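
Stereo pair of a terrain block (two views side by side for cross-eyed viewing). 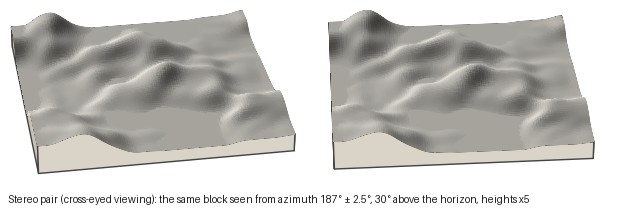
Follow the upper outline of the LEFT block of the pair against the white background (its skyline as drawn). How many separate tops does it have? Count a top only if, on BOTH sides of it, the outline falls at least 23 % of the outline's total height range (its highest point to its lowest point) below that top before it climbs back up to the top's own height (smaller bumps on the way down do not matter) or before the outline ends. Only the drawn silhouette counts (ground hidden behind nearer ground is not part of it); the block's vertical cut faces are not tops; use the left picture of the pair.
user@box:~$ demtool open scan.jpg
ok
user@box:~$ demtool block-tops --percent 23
0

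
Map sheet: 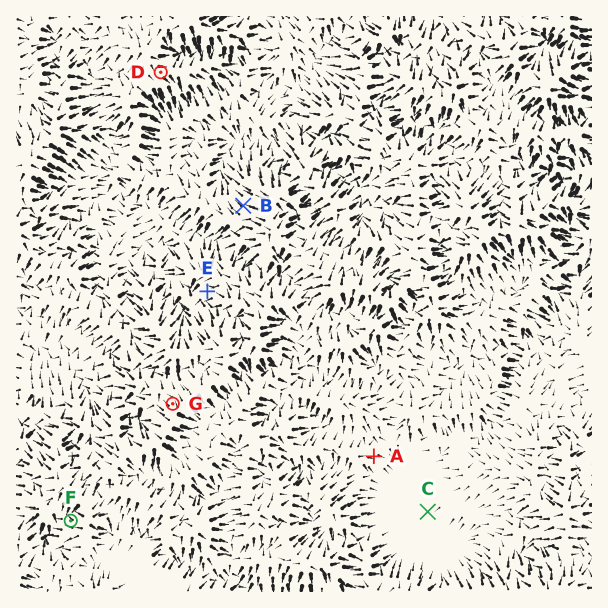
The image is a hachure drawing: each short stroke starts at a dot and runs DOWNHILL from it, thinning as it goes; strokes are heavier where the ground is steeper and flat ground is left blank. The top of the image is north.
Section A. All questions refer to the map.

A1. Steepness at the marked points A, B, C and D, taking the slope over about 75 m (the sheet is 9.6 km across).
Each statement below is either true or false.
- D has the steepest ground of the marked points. false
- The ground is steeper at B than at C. true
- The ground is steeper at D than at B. false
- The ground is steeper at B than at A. true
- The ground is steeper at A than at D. false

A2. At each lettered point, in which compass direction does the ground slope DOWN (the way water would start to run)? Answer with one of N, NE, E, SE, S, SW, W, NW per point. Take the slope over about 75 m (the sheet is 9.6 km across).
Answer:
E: NW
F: NW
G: NW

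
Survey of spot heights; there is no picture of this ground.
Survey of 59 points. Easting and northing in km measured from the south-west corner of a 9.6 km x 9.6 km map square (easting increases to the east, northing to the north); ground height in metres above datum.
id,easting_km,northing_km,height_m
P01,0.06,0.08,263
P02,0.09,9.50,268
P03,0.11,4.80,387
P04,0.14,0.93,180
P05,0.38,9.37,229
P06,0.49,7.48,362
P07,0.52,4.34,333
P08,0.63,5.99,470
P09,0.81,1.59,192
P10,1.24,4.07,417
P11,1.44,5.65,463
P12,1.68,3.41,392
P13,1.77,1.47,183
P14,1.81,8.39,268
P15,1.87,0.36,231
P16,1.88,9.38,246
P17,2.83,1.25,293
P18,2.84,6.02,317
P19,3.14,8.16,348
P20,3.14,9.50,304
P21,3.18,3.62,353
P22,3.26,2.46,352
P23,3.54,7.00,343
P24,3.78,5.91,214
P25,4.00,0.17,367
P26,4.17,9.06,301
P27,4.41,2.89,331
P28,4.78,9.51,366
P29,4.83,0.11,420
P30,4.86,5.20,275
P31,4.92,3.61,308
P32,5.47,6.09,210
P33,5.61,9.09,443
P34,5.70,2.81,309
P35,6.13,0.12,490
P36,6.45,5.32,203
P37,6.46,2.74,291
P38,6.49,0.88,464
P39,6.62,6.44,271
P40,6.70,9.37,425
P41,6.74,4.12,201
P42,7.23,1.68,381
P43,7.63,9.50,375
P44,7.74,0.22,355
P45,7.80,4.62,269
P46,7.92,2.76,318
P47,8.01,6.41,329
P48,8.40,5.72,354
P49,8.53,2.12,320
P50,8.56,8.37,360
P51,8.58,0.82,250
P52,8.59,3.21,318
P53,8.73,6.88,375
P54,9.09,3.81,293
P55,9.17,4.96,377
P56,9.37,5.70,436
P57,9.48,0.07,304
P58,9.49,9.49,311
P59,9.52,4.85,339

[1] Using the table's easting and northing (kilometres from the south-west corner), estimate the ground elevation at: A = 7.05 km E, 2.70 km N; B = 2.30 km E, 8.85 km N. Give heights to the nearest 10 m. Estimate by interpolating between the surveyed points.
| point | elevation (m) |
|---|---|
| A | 340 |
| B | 280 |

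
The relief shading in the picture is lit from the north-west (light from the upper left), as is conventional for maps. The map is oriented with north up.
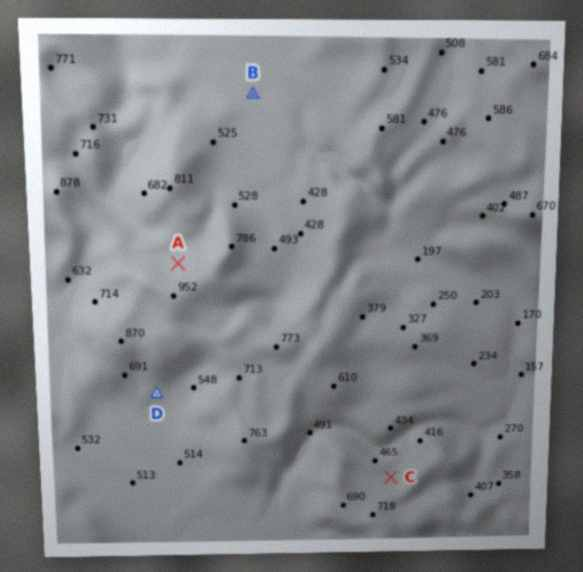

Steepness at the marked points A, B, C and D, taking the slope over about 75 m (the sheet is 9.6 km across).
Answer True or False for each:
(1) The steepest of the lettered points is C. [False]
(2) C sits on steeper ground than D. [False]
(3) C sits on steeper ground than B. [True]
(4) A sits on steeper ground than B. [True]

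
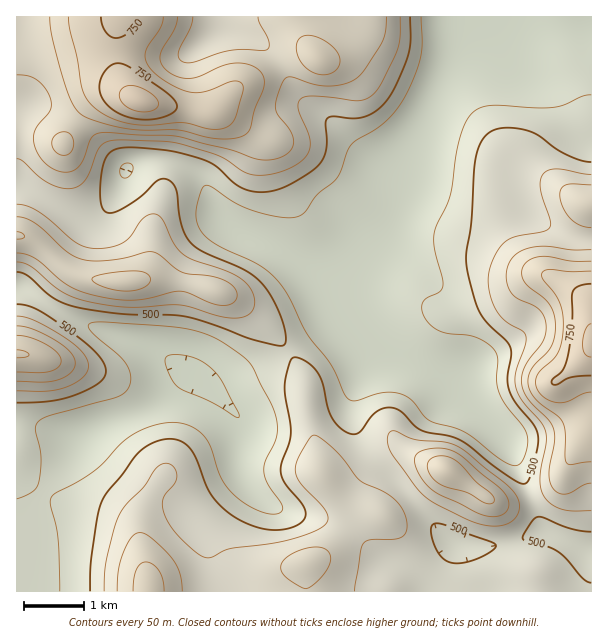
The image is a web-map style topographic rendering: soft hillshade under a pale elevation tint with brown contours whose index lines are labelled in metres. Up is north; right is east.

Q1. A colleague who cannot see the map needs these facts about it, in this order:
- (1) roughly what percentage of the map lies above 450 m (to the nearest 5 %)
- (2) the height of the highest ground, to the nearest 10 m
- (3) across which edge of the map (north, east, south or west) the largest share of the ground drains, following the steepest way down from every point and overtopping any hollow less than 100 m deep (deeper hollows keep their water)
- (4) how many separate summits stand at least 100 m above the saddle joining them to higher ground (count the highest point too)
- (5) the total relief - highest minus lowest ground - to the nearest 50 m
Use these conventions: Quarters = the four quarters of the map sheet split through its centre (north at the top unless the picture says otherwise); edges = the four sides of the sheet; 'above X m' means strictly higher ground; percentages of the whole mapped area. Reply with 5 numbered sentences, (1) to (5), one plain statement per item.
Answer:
(1) Roughly 70 % of the ground is higher than 450 m.
(2) The highest ground is at about 830 m.
(3) The largest share of the runoff leaves by the northern edge.
(4) There are 6 summits with 100 m or more of prominence.
(5) Highest minus lowest: about 450 m of relief.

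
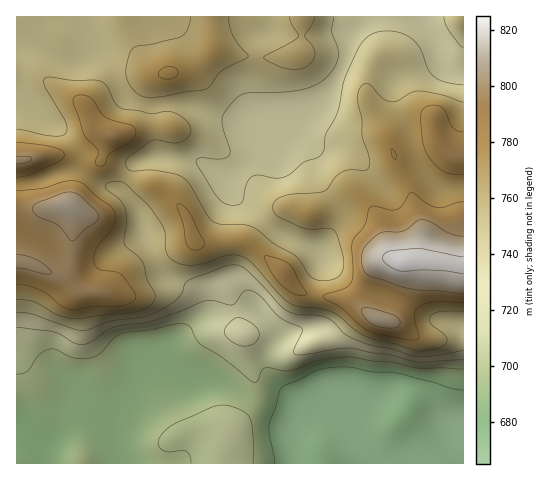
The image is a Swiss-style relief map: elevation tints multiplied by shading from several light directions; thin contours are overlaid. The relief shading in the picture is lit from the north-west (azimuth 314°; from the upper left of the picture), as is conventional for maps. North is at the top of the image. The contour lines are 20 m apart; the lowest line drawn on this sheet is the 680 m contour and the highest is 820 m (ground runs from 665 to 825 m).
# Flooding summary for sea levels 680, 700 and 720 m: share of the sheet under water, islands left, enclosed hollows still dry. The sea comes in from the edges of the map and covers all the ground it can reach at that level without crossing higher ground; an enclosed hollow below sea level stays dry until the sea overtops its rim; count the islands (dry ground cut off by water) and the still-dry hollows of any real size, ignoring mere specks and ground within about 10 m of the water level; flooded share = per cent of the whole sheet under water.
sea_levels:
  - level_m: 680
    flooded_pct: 8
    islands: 0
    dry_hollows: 0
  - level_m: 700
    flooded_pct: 22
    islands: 0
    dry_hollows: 0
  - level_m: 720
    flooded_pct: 29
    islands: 0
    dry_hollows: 0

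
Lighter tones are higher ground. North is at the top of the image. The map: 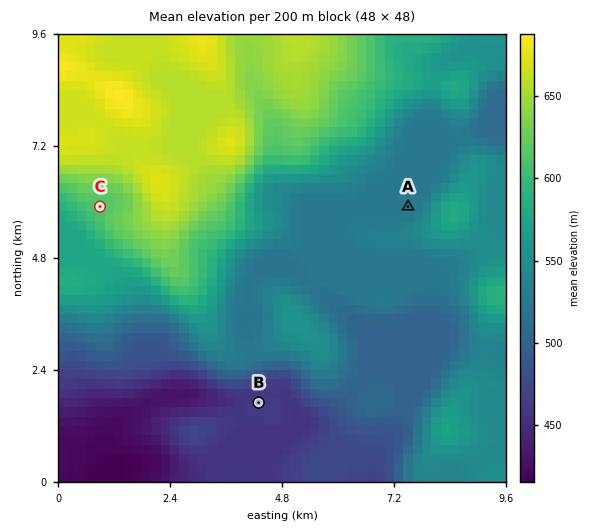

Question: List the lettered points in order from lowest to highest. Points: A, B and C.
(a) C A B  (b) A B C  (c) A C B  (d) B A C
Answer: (d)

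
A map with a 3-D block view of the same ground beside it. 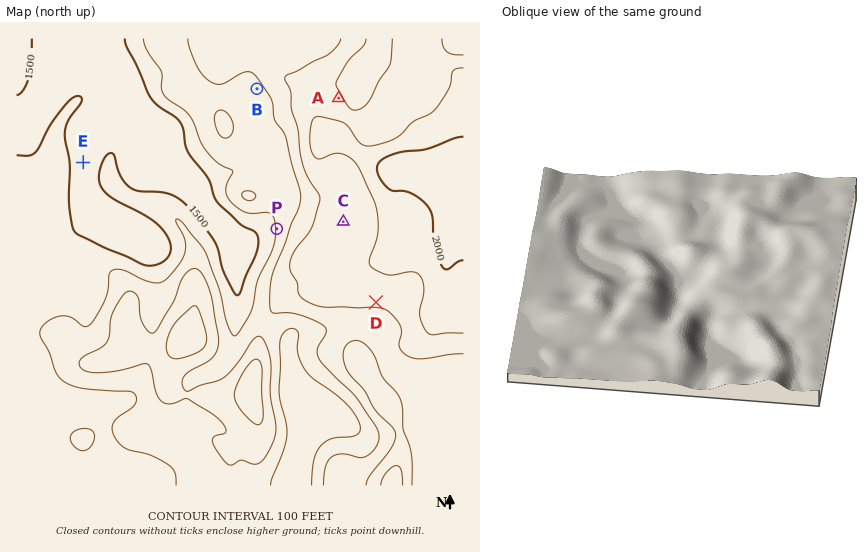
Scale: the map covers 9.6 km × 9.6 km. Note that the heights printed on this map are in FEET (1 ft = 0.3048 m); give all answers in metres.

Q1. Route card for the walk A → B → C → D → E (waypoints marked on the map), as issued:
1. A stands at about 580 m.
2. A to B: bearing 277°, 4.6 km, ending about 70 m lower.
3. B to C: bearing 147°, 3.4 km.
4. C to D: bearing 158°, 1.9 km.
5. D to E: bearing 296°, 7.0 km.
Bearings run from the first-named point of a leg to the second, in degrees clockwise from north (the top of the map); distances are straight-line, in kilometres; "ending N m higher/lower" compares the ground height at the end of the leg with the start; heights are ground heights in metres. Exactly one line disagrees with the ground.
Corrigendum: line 2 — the distance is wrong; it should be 1.8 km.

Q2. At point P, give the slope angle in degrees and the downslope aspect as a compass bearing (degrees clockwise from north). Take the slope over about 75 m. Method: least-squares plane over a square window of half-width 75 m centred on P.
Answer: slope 6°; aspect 269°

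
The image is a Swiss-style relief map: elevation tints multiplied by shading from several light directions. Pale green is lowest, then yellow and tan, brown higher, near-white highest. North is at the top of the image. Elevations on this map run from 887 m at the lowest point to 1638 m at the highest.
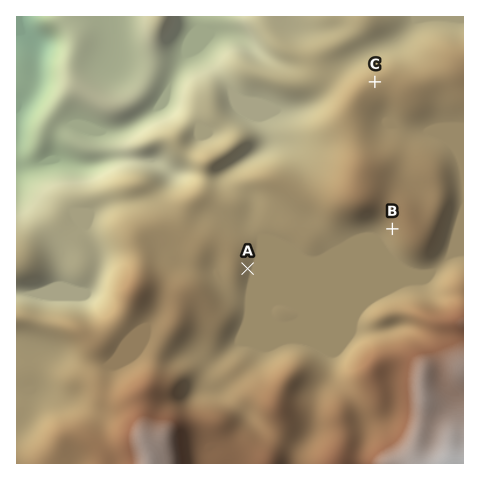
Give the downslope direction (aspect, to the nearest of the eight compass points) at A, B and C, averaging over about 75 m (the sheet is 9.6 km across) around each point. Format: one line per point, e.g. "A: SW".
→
A: E
B: SW
C: N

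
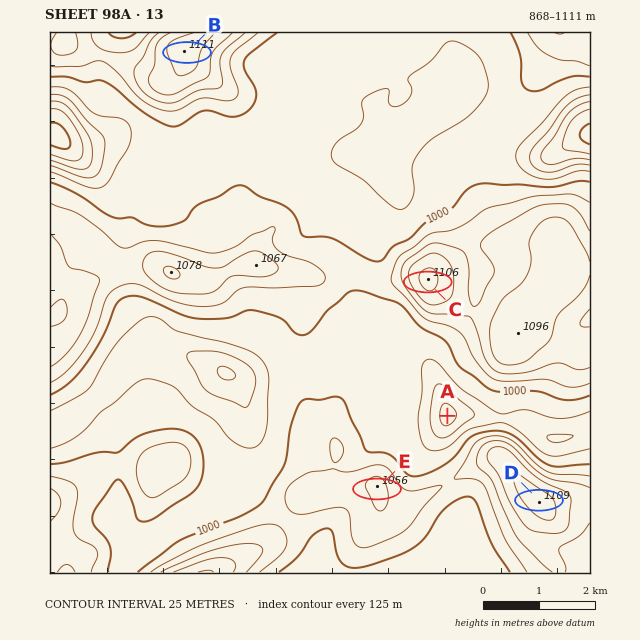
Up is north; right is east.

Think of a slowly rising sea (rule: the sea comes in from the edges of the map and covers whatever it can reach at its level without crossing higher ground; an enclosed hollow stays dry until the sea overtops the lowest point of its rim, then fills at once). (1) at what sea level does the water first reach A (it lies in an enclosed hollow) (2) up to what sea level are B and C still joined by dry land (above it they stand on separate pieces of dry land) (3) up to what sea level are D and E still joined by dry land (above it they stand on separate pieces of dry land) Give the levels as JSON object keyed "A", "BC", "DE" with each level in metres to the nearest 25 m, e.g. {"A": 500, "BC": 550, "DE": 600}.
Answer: {"A": 975, "BC": 1000, "DE": 1025}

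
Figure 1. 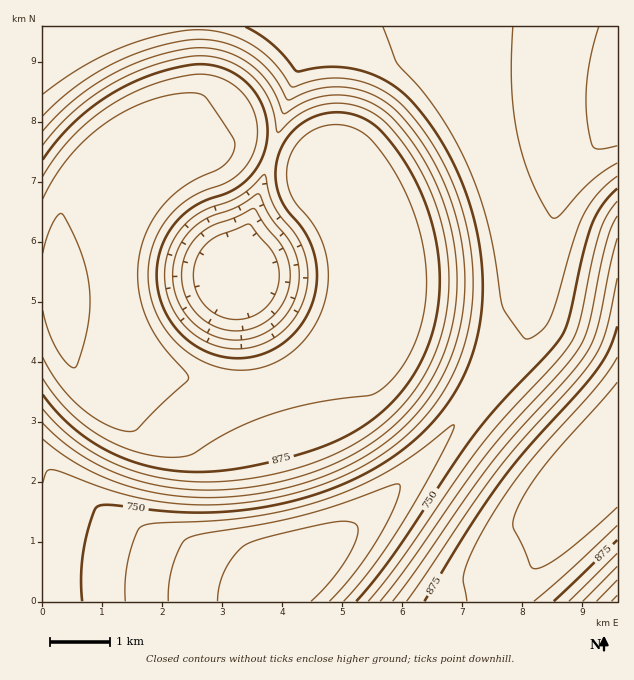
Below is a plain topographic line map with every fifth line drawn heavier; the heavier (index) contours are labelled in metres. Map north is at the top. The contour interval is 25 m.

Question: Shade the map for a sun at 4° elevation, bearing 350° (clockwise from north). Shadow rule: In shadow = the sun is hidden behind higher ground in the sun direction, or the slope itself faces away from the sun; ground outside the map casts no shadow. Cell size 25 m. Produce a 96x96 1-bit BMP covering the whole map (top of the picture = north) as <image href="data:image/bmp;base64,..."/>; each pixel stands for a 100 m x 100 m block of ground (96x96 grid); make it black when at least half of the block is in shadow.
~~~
<image width="96" height="96" href="data:image/bmp;base64,Qk2+BAAAAAAAAD4AAAAoAAAAYAAAAGAAAAABAAEAAAAAAIAEAAATCwAAEwsAAAIAAAAAAAAA////AAAAAAAAAP////8AAAAAf/8AAf/////AAAAAP/8AA//////gAAAAH/8AB//////wAAAAD/8AD//////4AAAAB/8AH//////8AAAAA/8AH//////+AAAAAf8AP///////AAAAAP8Af///////gAAAAP8A////////wAAAAH8A////////4AAAAD8B////////8AAAAB8B////////+AAAAA8D/////////AAAAAcH/////////AAAAAMH/////////gAAAAEP/////////wAAAAAP/////////wAAAAAf/////////4AAAAAf/////////8AAAAA//////////8AAAAA//////////+AAAAA//////////+AAAAB////AB/////AAAAB///gAAH////AAAAB//+AAAA////gAAAD//wAAAAP///gAAAD//AAAAAD///gAAAD/8AAAAAA///wAAAD/4AAAAAAP//wAAAD/gAAAAAAH//wAAAD/AAAAAAAD//4AAAD8AAAAAAAB//4AAAD4AAAAAAAA//4AAADgAAAAAAAAf/4AAACAAAAAAAAAP/4AAAAAAAAAAAAAH/4AAAAAAAAAAAAAD/4AAAAAAAAAAAAAB/4AAAAAAAAAAAAAB/4AAAAAAAAAAAAAA/4AAAAAAAAAAAAAAf4AAAAAAAAAAAAAAP4AAAAAAAAAAAAAAP4AAAAAAAAAAAAAAHwAAAAAAAAAAAAAADwAAAAAAAAAAAAAAAAAAAAAAAAAAAAAAAAAAAAAAAAPAAAAAAAAAAAAAAB/4AAAAAAAAAAAAAH/8AAAAAAAAAAAAAP/+AAAAAAAAAAAAAf/+AAAAAAAAAAAAA///AAAAAAAAAAAAA///AAAAAAAAAAAAB///AAAAAAAAAAAAB///gAAAAAAAAAAAD///sAAAAAAAAAAAD///+AAAAAAAAAAAD///+AAAAAAAAAAAD///+AAAAAAAAAAAD///+AAAAAAAAAAAD///+AAAAAAAAAAAD///+AAAAAAAAAAAB///eAAAAAAAAAAAB///AAAAAAAAAAAAA//+AAAAAAAAAAAAAf/+AAAAAAAAAAAAAP/+AAAAAAAAAAAAAD/+AAAAAAAAAAAAAA/+AAAAAAAAAAAAAAH/AAAAAAAAAAAAAAA/AAAAAAAAAAAAAAAfAAAAAAAAAAAAAAAHAAAAAAAAAAAAAAAAAAAAAAAAAAAAAAAAAAAAAAAAAAAAAAAAAAAAAAAAAAAAAAAAAAAAAAAAAAAAAAAAAAAAAAAAAAAAAAAAAAAAAAAAAAAAAAAAAAAAAAAAAAAAAAAAAAAAAAAAAAAAAAAAAAAAAAAAAAAAAAAAAAAAAAAAAAAAAAAAAAAAAAAAAAAAAAAAAAAAAAAAAAAAAAAAAAAAAAAAAAAAAAAAAAAAAAAAAAAAAAAAAAAAAAAAAAAAAAAAAAAAAAAAAAAAAAAAAAAAAAAAAAAAAAAAAAAAAAAAAAAAAAAAAAAAAAAAAAAAAAAAAAAAAAAAAAAAAAAAAAAAAAAAAA="/>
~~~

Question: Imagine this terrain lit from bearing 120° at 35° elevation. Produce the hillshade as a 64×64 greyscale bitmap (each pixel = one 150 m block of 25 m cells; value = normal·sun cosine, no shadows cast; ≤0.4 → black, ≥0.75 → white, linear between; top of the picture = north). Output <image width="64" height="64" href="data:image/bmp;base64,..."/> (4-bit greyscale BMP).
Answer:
<image width="64" height="64" href="data:image/bmp;base64,Qk12CAAAAAAAAHYAAAAoAAAAQAAAAEAAAAABAAQAAAAAAAAIAAATCwAAEwsAABAAAAAAAAAAAAAAABEREQAiIiIAMzMzAERERABVVVUAZmZmAHd3dwCIiIgAmZmZAKqqqgC7u7sAzMzMAN3d3QDu7u4A////AIiIiIiIiIiIiIiIiIh3ZUMyIhEiM0Vnd3d3iau8zMzMiIiIiIiIiIiIiIiIiId2VDMiERIjNFZ3d3d4mrvMzMyIiIiImZmZiIiIiIiIiHdlQzIhESI0RWd3d3iJq7zMzIiIiImZmZmZiIiIiIiIh3ZUMyIREiNEVnd3d4mqvMzNiIiImZmZmZmYiIiIiIiId2VDIiESIjRVZ3d3eJqrzMyIiIiZmZmZmZmYiIiIiIiHdlQyIhEiI0Vmd3d3iau8zIiIiJmZmZmZmZmZmZiIiIh3ZUMiIRIiNFZ3d3d4mrvMiIiImZmZmZmZmaqqmZmYiId2VDIiESIjRWd3d3eJq7yIiIiJmZmZmaqqqqqqqqmZiHdlQyIhEiM0Vnd3d4iau4iIiJmZmZmqqqq7u7u7u6qZh3ZUMiIRIjNFZ3d3eImriIiImZmZmaqqq7u7u8zLu7qZh1RDIiESIzRWd3d3iJqIiIiImZmZqqqru7u8zMzMy7qYdUQyIREiNEVnd3d4mYiIiIiImZmqqqq7u7zMzMzMy7qHVEMiESIjRVZ3d3eIiIiIiIiZmZqqqqq7u7zMzN3My6l1QzIhEiI0Vmd3d3iIiHeIiImZmZmqqqqqu7zM3d3MupdUMyIRIiNFZnd3d3d3d3iIiZmZmZmZmZmqq7zN3d3MuXVDMiESIjRWd3d3d3d3d4iImZmZmIiIiZmaq8zN3dzLl1QzIhEiM0Vnd3dnZnd3iIiIiIiIiIiIiImau8zd3cy5ZUMyISIjNFZ3d2ZmZ3eIiIiIiIiIiIiIiImavM3d3MqGVDIiEiIzRWd3ZmZneIiIiIiIiIiIiIiIiImrzN3dy6hlQyIhIiM0VndVZmd4iIiIiIiIiIiIiIiIiJq83d3cunZUMiISIjNFZ1Vmd4iIiIiIiIiIiIiIiIiIiavN3d3Ll2VDIiESIzRWVWZ4iIiIiIiIiIiIiIiIiIiImrzd3cuodlQyIhEiM0VVZ3iIiIiIiIiIiIiIiIiIiIiJq83d3LmGVUMiIRIjRFVniIiIiIiIiId3d3iIiIiIiIiazd3dupdlVDIhESI0VmeIiIiIiIiHd2ZmZneIiIiIiIq83d3LmHZUQyIREiNWeIiIiIiIiId2ZVVVVniIiIiIiazd3cuoh2VDMiESImZ4iIiIiIiIh2ZVRERFZ3iIiIiIm83d3KmHdlQyIREiZ3iIiIiIiYiHZlRDMzNFeIiIiIiazd3cuYh3ZUMiESJniIiIiIiZmYd2VEMiIjRXiIiIiIq83dy6iId2VDIhIneIiIiIiZqZiHZlQyIiI0Z4iIiIibzd3LqIiHZUMiIid4iIiIiaqqmYh2ZUMhEiRXiIiIiJrN3cypiId2QzIiJ3iIiIiJq7qpmHd2VDIRI0Z4iIiImrzd3KmIiHZUMiIneIiIiJq7u7qYiHdlMhEjRniIiIiKvN3cuYiIdlQyIid4iIiImrzMupiIiHZDISJFeIiIiIm83cy5iIh2VDIiJ3iIiIiavMy6mIiIdlMiIkV4iIiIibzNzLmIiHZUMiIneIiIiJvM3MuYiIiHVDIjRXiIiIiJvM3MuYiIdlQyIid4iIiIm83dy6iIiHdUMzNFeIiIiIm8zMypiIh3VDIiJ3iIiIibzd3cqYiId2RDNEZ4iIiIibzMy6mIiHdkMyIneIiIiJrN3dy6mIh2ZUREVniIiIiJvMzLqYiIh2QzIid4iIiIirzd3cuqmHZlVEVneIiIiIq7zMupiIiHZUMiJniIiIiJvN3dzLqpZVVVVmeIiIiImrvMu6mIiIdlQyIWd4iIiIirzd3cu7p1VVZmd4iIiIiau8y6mIiIh2VDIhVniIiIiJq8zczMy4VFVmd4iIiIiJq7y7qYiIiIdUMiFFeIiIiIiavMzMzMpURWd4iIiIiImru7upiIiIh2VDIkVniIiIiImru7vM22NFZ4iIiIiImqu7upmIiIiHZUMiNFd4iIiIiJmqq7zcg0VniIiIiIiaq7u6mIiIiIh2VDIjVniIiIiIiJmaq82UNGeIiIiIiZqru6qYiIiIiIdlQyJFd4iIiIiIiImazLU0Z4iIiIiJqqqqqYiIiIiIh2VUEjRneIiIiIiIiIm8xzRXeIiIiJmqqqqZiIiIiIiIdmURI0Z3iIiIiIiIiavJM0Z4iIiImaqqqZiIiIiIiIiHdhESNWd4iIiIiIiIm8pCNWd3eImZqqqZiIiIiIiIiIiHERIjVneIiIiIiIiau2I0Vmd3iJmaqZmIiIiIiIiIiIghESI0Z3eIiIiIiJq7giNEVmd4mZmZmIiIiIiIiIiIiDIREiNFZ3eIiIiImruUIjRFZniJmZmIiIiIiIiIiIiIQyERIjRVZ3d4iIiaq6UiM0VWd4iZmIiIiIiIiIiIiIhUMiESIzRVZnd3iJmqpzIzRFZneIiIiIiIiIiIiIiIiGVDIiIiM0RVZnd4iaqoUzRFVmd4iIiIiIiIiIiIiIiId1QzIiIiM0RVZneJmZlkRFVWZ3iIiIiIiIiIiIiIiIiHdlQzIiIjM0RWZ4iZmXZVZmd3eIiIiIiIiIiIiIiIiIh3ZUQzMiMzNFVneIiIh3d3d3eIiIiIiIiIiIiIiIiIiId3ZUQzMzM0RWZ3iIiId3d3iIiIiIiIiIiIiIiIiIiIiId2ZVRERERVZneIiIiIiIiIiIiIiIiIiIiIiIiIiIiIiHd2ZVRERFVmd3d4iIiIiIiIiIiIiIiIiIiIiIiI"/>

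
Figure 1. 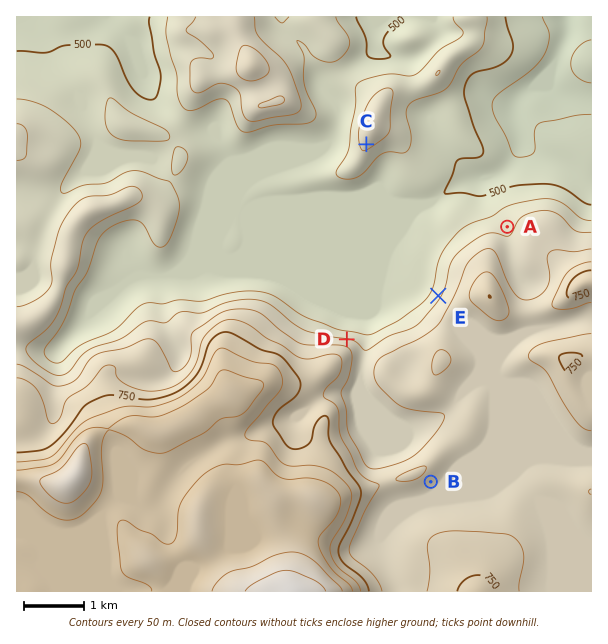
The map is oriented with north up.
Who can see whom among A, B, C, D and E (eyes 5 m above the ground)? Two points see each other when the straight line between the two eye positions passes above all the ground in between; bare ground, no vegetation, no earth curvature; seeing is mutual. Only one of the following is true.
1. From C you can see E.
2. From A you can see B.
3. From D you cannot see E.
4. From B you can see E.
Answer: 1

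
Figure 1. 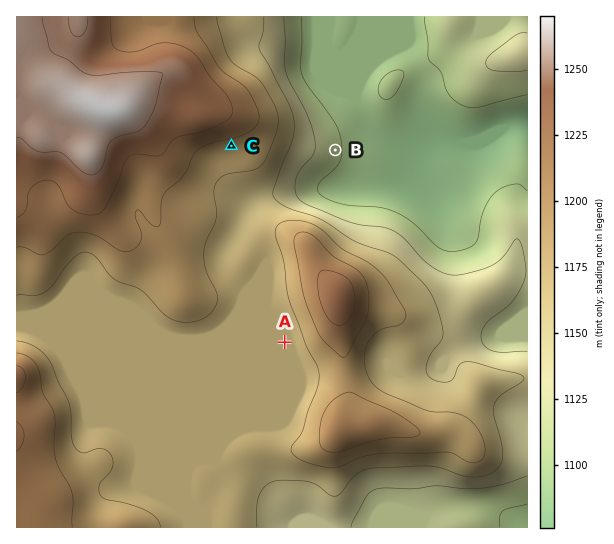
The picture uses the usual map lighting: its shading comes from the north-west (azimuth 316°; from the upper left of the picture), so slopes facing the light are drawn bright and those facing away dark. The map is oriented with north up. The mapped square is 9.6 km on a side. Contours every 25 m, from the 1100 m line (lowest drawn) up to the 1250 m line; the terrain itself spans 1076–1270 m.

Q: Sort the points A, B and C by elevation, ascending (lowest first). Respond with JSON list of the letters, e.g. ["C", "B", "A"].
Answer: ["B", "A", "C"]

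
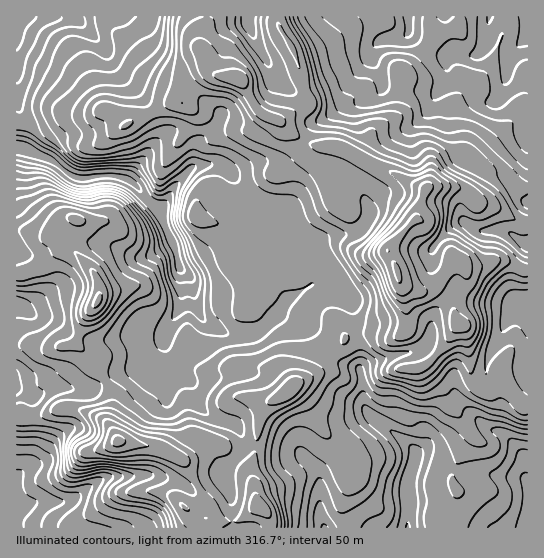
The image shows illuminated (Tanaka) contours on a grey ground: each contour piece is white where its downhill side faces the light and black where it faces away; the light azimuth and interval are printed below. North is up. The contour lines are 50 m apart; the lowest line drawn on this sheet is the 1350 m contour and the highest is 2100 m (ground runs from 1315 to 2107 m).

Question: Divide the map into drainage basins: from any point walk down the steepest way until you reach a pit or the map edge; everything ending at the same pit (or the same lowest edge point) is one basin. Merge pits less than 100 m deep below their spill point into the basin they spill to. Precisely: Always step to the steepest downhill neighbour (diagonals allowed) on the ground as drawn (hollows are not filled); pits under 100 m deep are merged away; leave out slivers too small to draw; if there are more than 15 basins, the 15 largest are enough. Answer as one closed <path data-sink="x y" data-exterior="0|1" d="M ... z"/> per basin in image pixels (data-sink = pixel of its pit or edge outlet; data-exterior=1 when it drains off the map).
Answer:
<path data-sink="17 147" data-exterior="1" d="M211 72l-5 0-7 4-11 11-6 16-17 2-39 20-7-9-10-7-7 0-13 6-32-2-26 11-14-1-1 107 47 6 8 11 21 23 5 9 3 11-1 9-14 19-10 25 20 15 6 17 11 16 1 11-5 20 9 19 41 7 23 9 11-16 5-5 4 0 22 11 5 7 22 21 6-26 3-26 6-17 5-5 16-8 17-14 5-6 5-15 6-6 15-5 11-8-4-10-22-26-22-32-17-16-5-12-2-9-2-3 12 5 11-1 43-32 2-5-3-12-11-21 0-12 5-8-16 0-19-9-17-16-19-9-18-31-6-3-16-1z"/><path data-sink="527 17" data-exterior="1" d="M527 16l-249 0 1 10 16 27 13 48-2 6-27 14 12 12 19 11 25 1 8 3 39 21 43 19-6 25-4 6 6 2 8 16 17 12 7 8 9 3 7 7 14-2 18-5 26 11z"/><path data-sink="17 506" data-exterior="1" d="M29 231l-13 0 0 296 254 1 1-5-4-10-10-8-2-20-4-10-32-31-22-8-12 17-7 4-20-9-41-7-9-19 5-20-1-11-11-16-6-17-20-15 10-25 14-19 1-9-3-11-5-9-21-23-8-11-18-1z"/><path data-sink="17 17" data-exterior="1" d="M335 145l-7 2-3 6 0 12 11 21 3 15-45 34-11 1-12-5 2 3 2 9 5 12 17 16 18 27 22 25 9 14 19-4 30 4 10-6 3-10-5-32-7-23-8-16 29-33 8-28z"/><path data-sink="527 527" data-exterior="1" d="M455 257l-4 2-6 14-12 14 9 2 9 8 8 28-23 30-13 11 22 25 6 12 21 31-1 7-12 17-7 16 0 8 5 9 0 36 70 1 1-257-27-11-18 5-14 2-7-7z"/><path data-sink="407 527" data-exterior="1" d="M402 284l6 37-1 8-4 4-8 4-9 0-12-4-28 4-4 6-23 9-6 6-6 17-16 14 6 3 12 14 11 20 19 20 13 21 0 12-9 26 3 23 111-1 0-36-5-9 0-8 7-16 12-17 1-7-21-31-6-12-22-25 4-2 17-18 15-23-6-13 0-8-2-5-9-8-9-1-6 3-10 0z"/><path data-sink="249 17" data-exterior="1" d="M277 16l-70 0-6 19 0 12 7 20 7 8 20 2 6 3 18 32 10 5 13 3 24-13 2-6-13-48-16-27z"/>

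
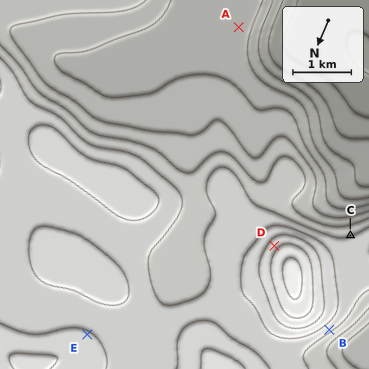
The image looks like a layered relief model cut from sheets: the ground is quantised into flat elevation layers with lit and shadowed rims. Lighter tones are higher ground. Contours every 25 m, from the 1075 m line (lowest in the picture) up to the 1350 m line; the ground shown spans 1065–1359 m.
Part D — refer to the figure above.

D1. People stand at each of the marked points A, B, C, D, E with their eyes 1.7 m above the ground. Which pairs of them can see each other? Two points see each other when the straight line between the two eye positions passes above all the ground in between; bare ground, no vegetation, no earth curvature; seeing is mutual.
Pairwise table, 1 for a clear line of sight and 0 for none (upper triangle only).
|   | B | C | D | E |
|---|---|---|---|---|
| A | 0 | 1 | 1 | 0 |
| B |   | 0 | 0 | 0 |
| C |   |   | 0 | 0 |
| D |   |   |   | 1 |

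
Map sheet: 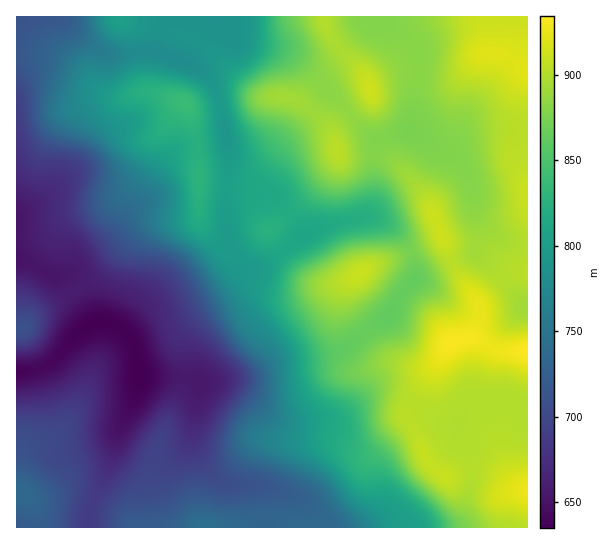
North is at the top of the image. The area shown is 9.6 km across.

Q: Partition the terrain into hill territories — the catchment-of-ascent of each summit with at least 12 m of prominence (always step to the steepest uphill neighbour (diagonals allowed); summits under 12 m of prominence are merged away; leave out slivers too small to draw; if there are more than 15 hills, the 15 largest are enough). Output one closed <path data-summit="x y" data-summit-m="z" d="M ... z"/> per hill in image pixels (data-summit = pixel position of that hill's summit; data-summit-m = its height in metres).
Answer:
<path data-summit="527 351" data-summit-m="934" d="M410 129l-34 12-3 8 0 50-4 12-6 6 14 2 16 9 11 11 9 19 3 13-1 8-14 15-12 21-42 32-10 5-24 5-30 3-38 16-36 5-9 4-8 44 0 13 3 8 9 15 15 15 11 4 23 0 6 3 4 10 3 31 159 0 29-5 10-13 9-37-2-20-15-20 4-15 10-11 9-4 23-3 20 8 6-2 0-97-7-4-18-26-28-28 2-25-4-13-1-26-7-16-10-11-26-15z"/><path data-summit="185 102" data-summit-m="839" d="M55 16l-39 1 0 241 11 3 26 15 14 4 10 13 17 30 17 1 16 9 23-21 32-12 25-13 16-11 9-10 0-11-5-22 1-88-7-38-9-26-15-14-42-15-48 3-16-10-28-25z"/><path data-summit="361 273" data-summit-m="910" d="M373 217l-20 2-42 12-50 37-19 4-25 20-39 20-17 4-22 12-10 9 8 18 3 20 46 2 15 7 44-8 33-15 49-6 20-8 42-32 12-21 15-19-3-17-9-19-11-11z"/><path data-summit="527 71" data-summit-m="922" d="M527 16l-155 1 34 19 13 13 1 18-4 15-3 33-4 14 20 16 26 15 10 11 7 16 1 26 4 13-2 25 28 28 18 26 5 3 2-1z"/><path data-summit="337 151" data-summit-m="904" d="M217 16l-8 5-16 32-8 9 16 7 11 12 7 16 9 48-1 53 18-5 28 4 16 16 16 22 21-10 39-9 4-5 4-12 0-50 4-10-7-3-8-8-39-45-22-20-16-10-47-13-9-7z"/><path data-summit="22 493" data-summit-m="736" d="M106 323l-11 0-14 8-34 34-14 6-17 2 1 155 72-1 0-13 6-17 14-30 10-38 16-30 5-18-3-26-6-17-13-11z"/><path data-summit="203 527" data-summit-m="744" d="M171 376l-31 1-5 22-16 30-10 38-14 30-6 17 0 13 176 1-2-31-4-10-6-3-23 0-11-4-15-15-9-15-3-8 0-13 8-46-9-4z"/><path data-summit="370 89" data-summit-m="912" d="M371 16l-154 1 12 16 9 7 35 9 22 10 28 24 47 53 4 3 7 0 24-7 6-6 4-19 1-25 4-15 0-16-14-15-12-8-21-9z"/><path data-summit="527 491" data-summit-m="927" d="M502 400l-27 4-5 3-10 11-4 15 15 20 2 17-6 32-6 13-7 8-28 5 102-1 0-120-11 0z"/><path data-summit="22 327" data-summit-m="710" d="M18 259l-2 0 0 112 6 1 16-3 13-6 30-32 14-8-18-30-10-13-14-4-26-15z"/><path data-summit="119 17" data-summit-m="804" d="M166 16l-110 1 7 3 18 17 18 14 8 4 18 0 10-3 20 0 5-23z"/>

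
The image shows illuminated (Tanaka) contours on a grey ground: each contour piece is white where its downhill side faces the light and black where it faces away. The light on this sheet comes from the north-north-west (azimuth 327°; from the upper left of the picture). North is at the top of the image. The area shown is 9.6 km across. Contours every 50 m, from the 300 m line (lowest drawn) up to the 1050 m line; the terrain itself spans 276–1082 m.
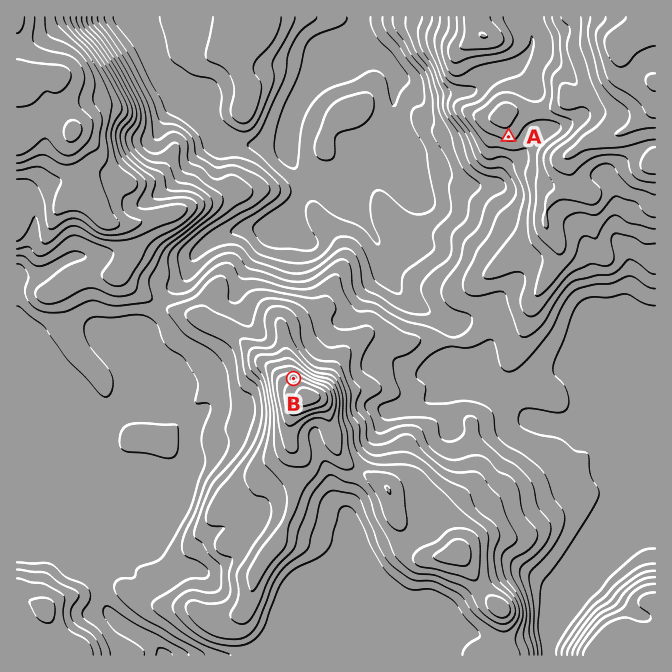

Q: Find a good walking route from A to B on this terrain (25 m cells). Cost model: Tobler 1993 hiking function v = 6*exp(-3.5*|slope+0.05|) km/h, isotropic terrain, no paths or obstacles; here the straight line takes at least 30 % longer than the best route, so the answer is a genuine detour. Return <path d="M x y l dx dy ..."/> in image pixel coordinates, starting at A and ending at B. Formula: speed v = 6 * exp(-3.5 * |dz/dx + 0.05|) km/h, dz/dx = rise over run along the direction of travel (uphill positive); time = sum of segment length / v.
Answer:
<path d="M508 137l2 3 4 3 6 5 4 7 0 3-6 10 0 9 4 6 0 12-5 10-9 8-6 4-7 6-3 7-12 12-3 1-5 5-7 14-27 26-3 7 0 17-1 3-2 2-27 13-10 0-50 25-5 5-20 10-8 0-17-8-3 0-4 1 6 5-4 2-2 2-1 3 7 3"/>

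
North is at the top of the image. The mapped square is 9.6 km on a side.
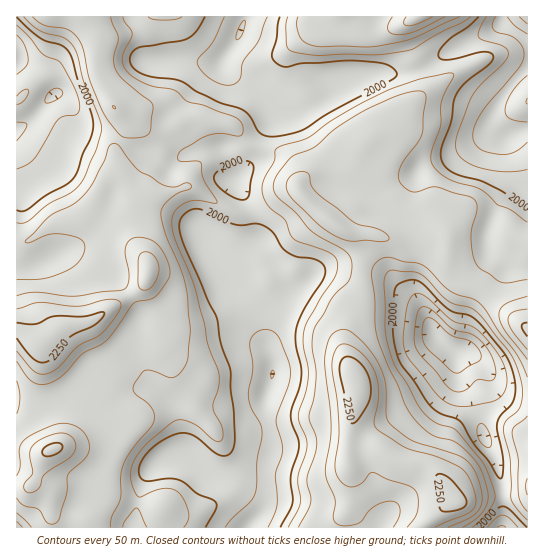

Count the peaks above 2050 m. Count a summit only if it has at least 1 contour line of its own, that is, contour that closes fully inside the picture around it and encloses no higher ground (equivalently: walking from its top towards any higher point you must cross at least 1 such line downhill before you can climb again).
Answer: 5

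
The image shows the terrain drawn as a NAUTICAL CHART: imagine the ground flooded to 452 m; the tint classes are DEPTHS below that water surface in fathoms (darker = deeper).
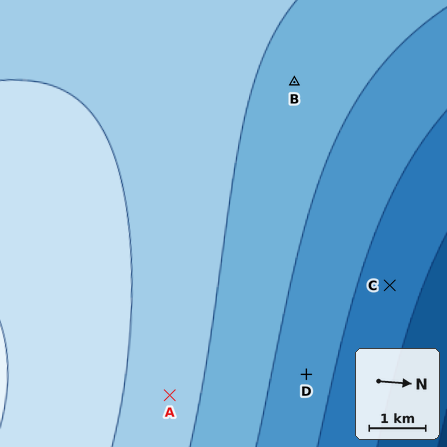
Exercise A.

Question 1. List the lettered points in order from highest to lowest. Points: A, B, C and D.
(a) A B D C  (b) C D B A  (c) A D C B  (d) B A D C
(a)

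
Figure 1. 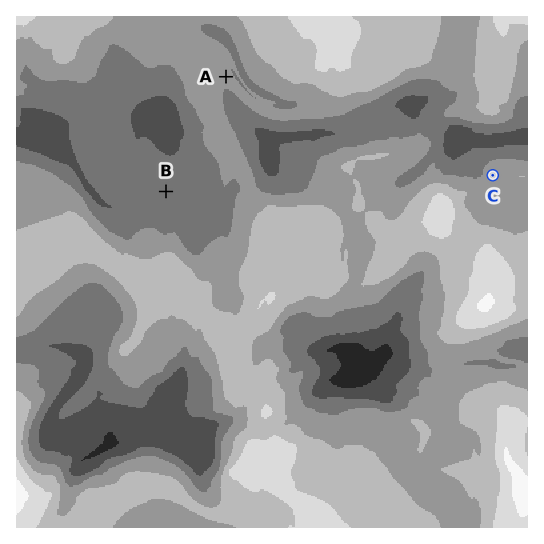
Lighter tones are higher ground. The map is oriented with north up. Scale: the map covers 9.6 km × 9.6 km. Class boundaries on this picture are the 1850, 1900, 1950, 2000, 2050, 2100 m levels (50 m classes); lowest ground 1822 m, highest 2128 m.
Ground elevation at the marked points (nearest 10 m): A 1970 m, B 1940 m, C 1970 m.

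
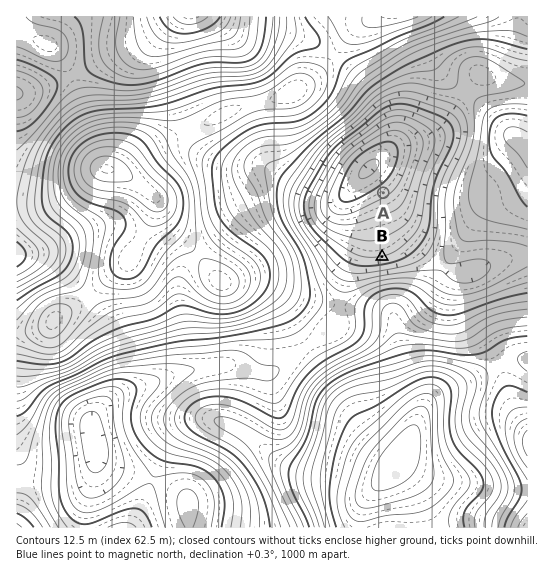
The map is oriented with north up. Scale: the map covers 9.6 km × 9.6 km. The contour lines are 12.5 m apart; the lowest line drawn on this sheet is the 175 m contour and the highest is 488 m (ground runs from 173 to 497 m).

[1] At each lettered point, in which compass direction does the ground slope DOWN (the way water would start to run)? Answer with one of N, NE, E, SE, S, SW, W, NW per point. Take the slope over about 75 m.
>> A NW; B N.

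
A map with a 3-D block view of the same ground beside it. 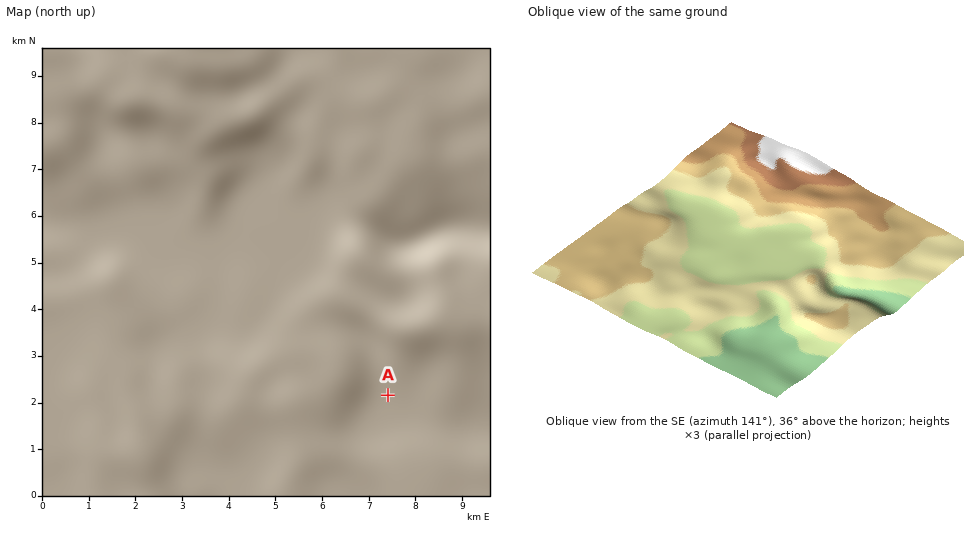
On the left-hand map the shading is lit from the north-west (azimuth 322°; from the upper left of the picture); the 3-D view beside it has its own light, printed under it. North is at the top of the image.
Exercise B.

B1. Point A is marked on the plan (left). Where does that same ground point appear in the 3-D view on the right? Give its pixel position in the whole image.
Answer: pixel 766 338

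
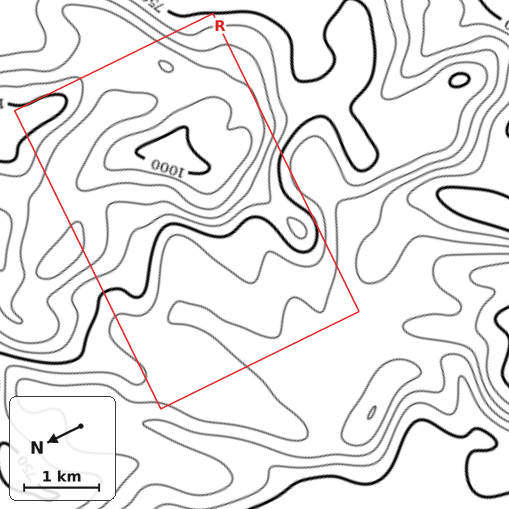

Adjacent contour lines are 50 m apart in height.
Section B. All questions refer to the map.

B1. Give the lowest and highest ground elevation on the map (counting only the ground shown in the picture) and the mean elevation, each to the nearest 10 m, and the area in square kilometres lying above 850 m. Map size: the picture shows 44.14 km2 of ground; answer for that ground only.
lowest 450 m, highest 1040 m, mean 720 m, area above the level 10.2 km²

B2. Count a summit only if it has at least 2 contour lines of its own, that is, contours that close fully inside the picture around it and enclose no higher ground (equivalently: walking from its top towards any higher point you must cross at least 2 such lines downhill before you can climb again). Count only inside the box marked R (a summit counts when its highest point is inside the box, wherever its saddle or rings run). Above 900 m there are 1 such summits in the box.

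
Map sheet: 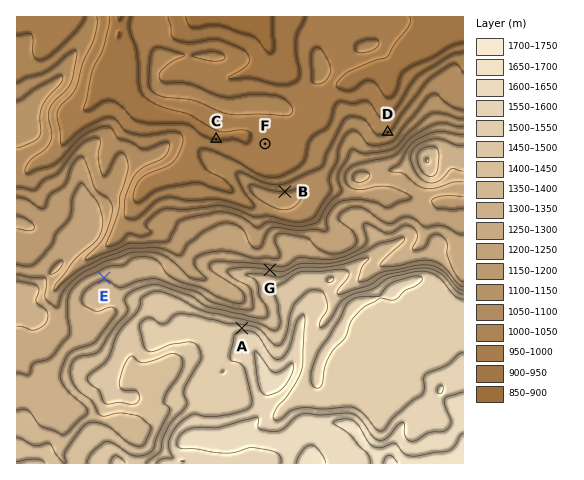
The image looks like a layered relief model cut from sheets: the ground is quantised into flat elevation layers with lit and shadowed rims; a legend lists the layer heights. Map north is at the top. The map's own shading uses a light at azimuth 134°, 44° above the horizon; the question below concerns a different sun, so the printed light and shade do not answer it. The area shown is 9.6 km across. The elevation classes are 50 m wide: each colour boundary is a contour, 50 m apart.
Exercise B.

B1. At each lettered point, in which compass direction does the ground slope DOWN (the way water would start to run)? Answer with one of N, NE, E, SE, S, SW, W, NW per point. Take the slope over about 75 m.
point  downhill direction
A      N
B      N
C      N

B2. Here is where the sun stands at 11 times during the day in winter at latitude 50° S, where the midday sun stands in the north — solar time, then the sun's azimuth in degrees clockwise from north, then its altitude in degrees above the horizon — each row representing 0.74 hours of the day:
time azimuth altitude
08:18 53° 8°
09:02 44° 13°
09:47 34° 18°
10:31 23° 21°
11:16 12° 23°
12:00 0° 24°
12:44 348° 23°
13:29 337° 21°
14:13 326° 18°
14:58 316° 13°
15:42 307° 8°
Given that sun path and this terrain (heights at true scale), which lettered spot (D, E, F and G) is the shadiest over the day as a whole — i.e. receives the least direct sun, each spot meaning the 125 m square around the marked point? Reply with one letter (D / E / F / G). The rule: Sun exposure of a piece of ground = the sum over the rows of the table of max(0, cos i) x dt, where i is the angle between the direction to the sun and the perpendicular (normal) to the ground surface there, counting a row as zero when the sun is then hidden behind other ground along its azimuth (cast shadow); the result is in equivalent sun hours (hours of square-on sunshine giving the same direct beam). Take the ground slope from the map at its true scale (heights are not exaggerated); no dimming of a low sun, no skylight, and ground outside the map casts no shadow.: F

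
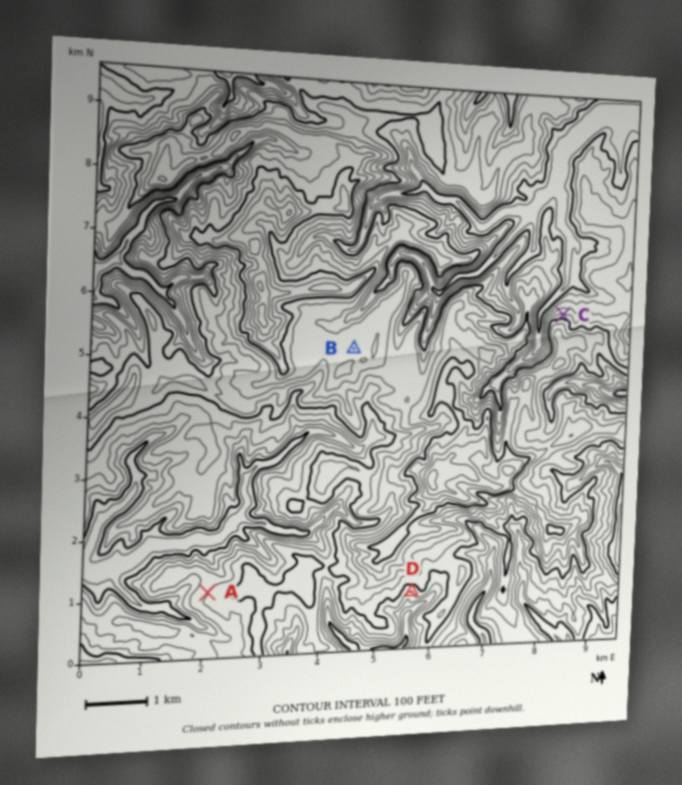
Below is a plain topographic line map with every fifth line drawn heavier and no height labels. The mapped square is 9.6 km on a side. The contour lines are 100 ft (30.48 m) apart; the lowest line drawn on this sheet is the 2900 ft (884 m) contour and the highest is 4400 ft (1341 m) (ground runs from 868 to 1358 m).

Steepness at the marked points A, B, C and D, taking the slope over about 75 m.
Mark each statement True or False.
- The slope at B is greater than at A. False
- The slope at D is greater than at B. True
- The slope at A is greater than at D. False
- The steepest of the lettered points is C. True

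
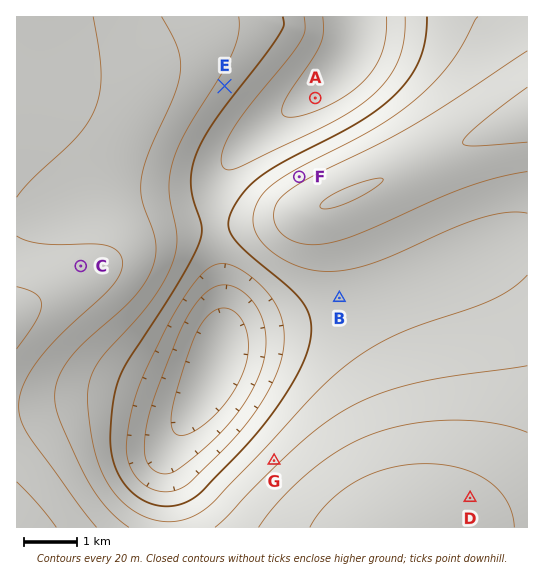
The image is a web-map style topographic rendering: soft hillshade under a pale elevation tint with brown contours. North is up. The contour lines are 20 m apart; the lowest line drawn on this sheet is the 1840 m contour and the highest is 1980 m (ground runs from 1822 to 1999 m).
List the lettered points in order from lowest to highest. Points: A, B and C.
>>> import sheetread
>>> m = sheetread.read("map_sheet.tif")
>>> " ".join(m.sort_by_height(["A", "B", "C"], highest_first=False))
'A B C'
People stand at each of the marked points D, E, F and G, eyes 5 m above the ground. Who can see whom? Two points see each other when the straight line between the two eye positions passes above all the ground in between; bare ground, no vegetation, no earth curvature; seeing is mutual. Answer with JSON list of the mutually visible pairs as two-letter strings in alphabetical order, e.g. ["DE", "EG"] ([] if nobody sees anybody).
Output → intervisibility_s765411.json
["EF", "EG"]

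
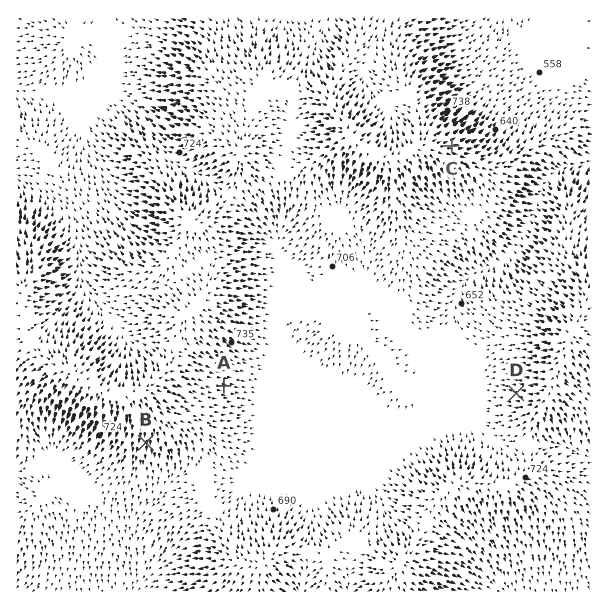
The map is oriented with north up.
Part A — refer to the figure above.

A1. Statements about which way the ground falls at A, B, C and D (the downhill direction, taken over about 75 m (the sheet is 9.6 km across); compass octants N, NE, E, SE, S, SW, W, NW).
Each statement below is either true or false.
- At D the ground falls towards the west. true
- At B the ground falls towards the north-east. false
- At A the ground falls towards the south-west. false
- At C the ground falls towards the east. true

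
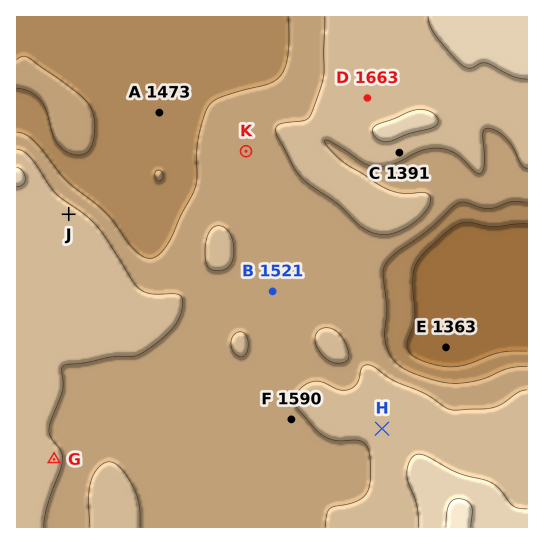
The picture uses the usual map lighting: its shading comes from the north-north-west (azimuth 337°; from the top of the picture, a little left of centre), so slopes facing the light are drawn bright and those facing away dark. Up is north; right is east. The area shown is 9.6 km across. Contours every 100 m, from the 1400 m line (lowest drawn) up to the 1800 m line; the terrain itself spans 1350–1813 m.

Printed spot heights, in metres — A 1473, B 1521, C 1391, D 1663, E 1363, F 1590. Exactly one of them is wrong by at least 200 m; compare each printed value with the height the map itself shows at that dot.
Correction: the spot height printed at C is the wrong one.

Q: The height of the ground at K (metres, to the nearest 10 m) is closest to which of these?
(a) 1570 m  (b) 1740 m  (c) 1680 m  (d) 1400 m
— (a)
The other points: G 1610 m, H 1620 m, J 1640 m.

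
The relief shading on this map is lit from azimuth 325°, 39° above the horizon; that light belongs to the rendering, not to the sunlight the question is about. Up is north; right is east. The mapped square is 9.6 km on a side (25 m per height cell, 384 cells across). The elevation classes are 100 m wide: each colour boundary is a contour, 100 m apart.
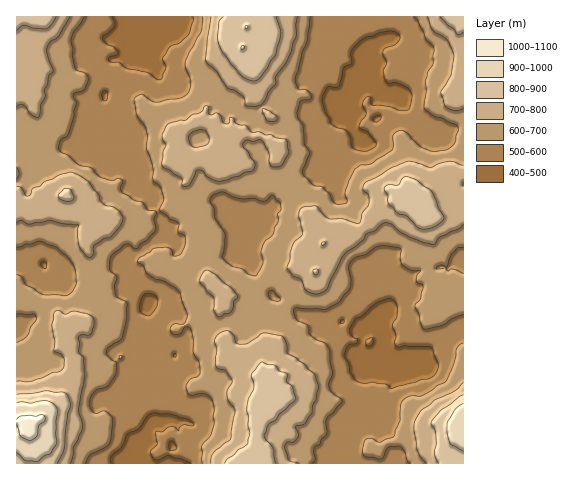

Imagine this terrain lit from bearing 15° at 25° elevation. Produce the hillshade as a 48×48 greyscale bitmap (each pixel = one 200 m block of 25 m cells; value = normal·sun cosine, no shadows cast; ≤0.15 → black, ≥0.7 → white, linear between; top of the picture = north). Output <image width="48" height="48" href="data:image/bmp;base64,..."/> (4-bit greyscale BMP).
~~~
<image width="48" height="48" href="data:image/bmp;base64,Qk32BAAAAAAAAHYAAAAoAAAAMAAAADAAAAABAAQAAAAAAIAEAAATCwAAEwsAABAAAAAAAAAAAAAAABEREQAiIiIAMzMzAERERABVVVUAZmZmAHd3dwCIiIgAmZmZAKqqqgC7u7sAzMzMAN3d3QDu7u4A////ADNDRmQjRVZmZkNay8qKuZh2Z3VmZREzJCJEV2QzNXd3dlWLu7mbqIh2d3Z3ZCNURBJXiGZ2VmZ4d3iqqYiah4Zndnm6dURUREZnmHmqdkR5iJmYd2eHZ2VoZXq5dlVEVJuHiJupl2Z3dmZmdlZ2VlaHZ4h3hmd3ht7LqJuquXdCIzRVVFZ2VFd2Z4d5hoq6uv//2Yial2dTRDRENGdmZWd4h4mqmb3N3f//64ZlVnZndlQ0ZndmiIiKqquprO7u3u7uy5ZUV4Z5iIdWdmZomrqZq8y7vN3cu7u8uqhnd4maq6hkRWeaq7u4iqq6mqu6iZeIiZiJloqIqnVUV4mrzLqpqoiGaJh3d5h2VomJmJhndlRWeamqvMupqXZVVVVVZ7qXVoiHaJZ3QkRWebu7uru6l3dWdBJFeaqGZ2Z1R4eHM1VomqrNuqq8uJl3ZCIkenh2eHZ2V5mXd1Z4mZm7u7mKqYiIdlMSV0Z3iqqXiJunmGZ2d4q6q6d1ZlWJhlRERERpvMyYuoqXdlVlVnmruERCJWZnZVZ2RGec3cury4ZVVEVFeIiahCESNWZTRXiHZqzN3JmqqoQSIlVGqqqGREEUZWdkRXeJmLvMuHV5mHQSI1Zq3LuEMzI1aJl3VVaKuru5ZENIqGREZ3et3Mp1VCR2aJZnZEeIq5h0IiNWh2Z3mpi8vLlndmmWVUNXVVVWilUxMzVlRWeaq5mYq6dod4h2UgJDNVM0ZjMhM0ZlM0aKqIiImXaIeJdodDMRIhAkQzISI2dlQ1Z4hlaKl2iYiYerqYQjEAASEjIjM1ZmZniIVFebp3d3h1e8vKZDABEiNFRDIjWJmZmWRXmql3ZWdmm87ahiASNoh3h1M0abvLunVniZZURWd5zN23hzM0eqmJqHZnm7zduGZUZ1MRJFZ6zMp1VEaJu6qZmaq7zcy5hUREUwATREV5zbh2Z4mb3LqYq8ze7tuXdSJFUgA0VEV6zZeJvMu83KiJq7vv/auodSJGVERFZ1V4mIiKzMze7KmamIve65mYY0V3dnd4l1V3Zoms7czd7d26lmq5iZiJZGeKqYmqhmiJmHet26qs3e2qdVZ3Z4d4ZWeJmImoZpuqqXiqh3esuqmGNGVYhnd1NGiXVpqYiJqqmKy3VorLh3ZjNYZod4mEJYqpd5qZl3irmbuXeJvKdjEiR4iHaZdkSKu7qZmXZ5qpiah4d5vJYwASRmeYeZZljN3bmqmFR5mHaJiIebynVCIzV3iXeHd4rN3Km6ZDNnaIiHaImpdUVmdleHmGd2aKzLqHiWIRJGiaqFZ3mEIiV4hnl3maqXir3KdEUxIRJGeImHdmiFQ0eIhZh5qbuZqrunVFUhISRUVnmHdnl2VHmHdoeamal4maqXeIdDIUdkVXmGZohmeJl2VmeHeJmpmZmIq6hTJHhmZmd3d3ZXqqUzImZTR3iYiYdnu6hUR3d4h3d4h1RXeHIAAjISRUVVeYdniIdVeHmqmIiIl1MzNDEAExADQzRWiZh3ZWZViIrLuYh4h1IRIyAAIw=="/>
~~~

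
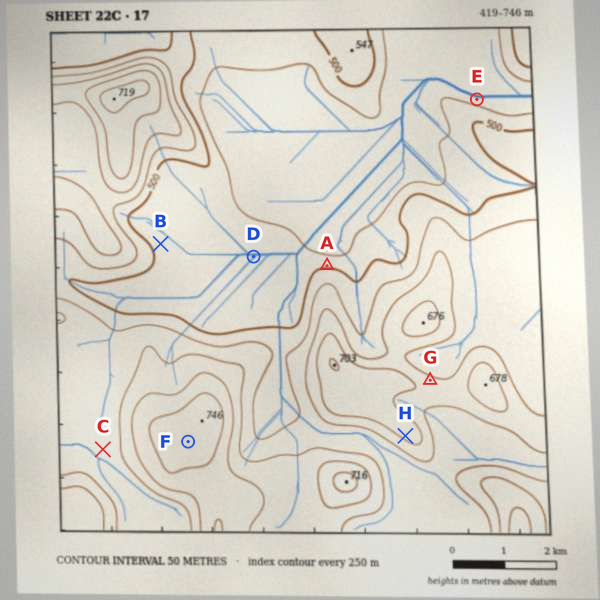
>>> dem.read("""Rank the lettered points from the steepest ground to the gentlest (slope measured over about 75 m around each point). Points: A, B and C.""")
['A', 'B', 'C']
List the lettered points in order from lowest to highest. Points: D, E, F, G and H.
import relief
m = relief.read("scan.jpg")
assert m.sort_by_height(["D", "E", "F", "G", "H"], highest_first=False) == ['E', 'D', 'G', 'H', 'F']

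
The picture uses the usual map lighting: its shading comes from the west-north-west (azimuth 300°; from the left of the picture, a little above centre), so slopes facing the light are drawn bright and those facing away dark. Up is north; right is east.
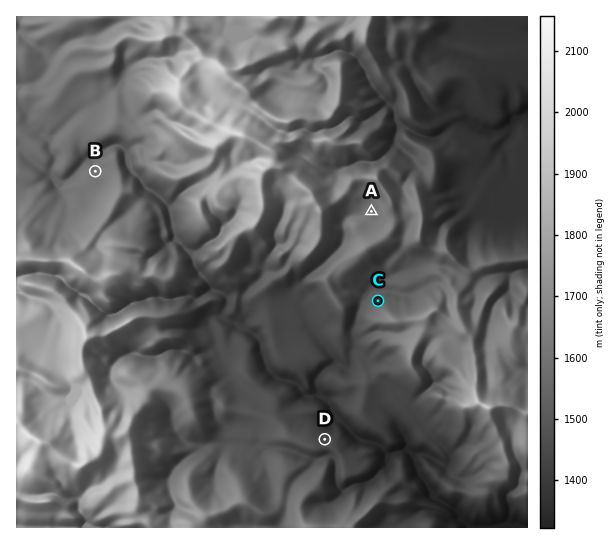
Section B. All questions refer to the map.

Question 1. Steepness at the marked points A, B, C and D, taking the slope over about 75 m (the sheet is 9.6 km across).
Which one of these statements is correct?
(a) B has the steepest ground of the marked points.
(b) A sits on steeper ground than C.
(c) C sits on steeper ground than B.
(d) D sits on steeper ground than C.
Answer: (c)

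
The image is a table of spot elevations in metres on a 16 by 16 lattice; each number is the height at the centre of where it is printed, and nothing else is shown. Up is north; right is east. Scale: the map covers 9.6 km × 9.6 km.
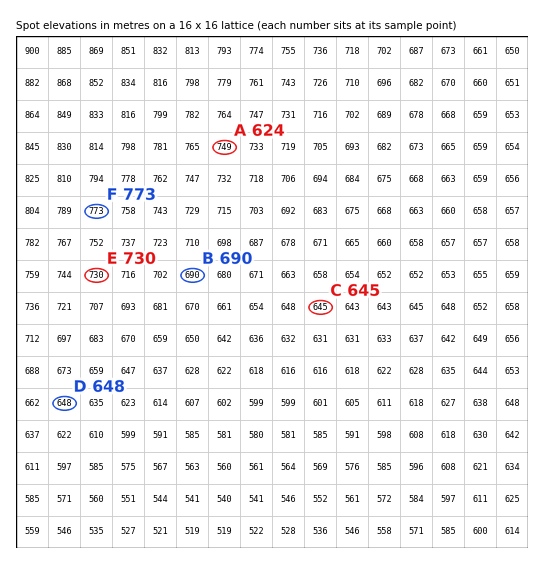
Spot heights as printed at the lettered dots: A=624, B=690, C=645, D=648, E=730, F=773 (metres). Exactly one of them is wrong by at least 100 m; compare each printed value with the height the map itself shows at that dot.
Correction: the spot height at A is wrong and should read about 749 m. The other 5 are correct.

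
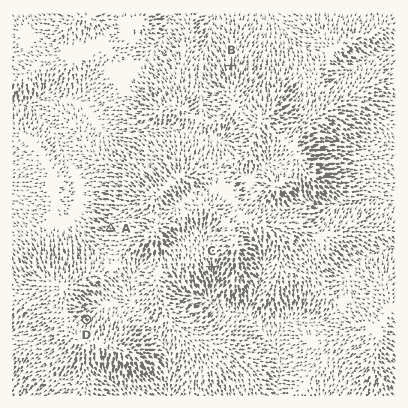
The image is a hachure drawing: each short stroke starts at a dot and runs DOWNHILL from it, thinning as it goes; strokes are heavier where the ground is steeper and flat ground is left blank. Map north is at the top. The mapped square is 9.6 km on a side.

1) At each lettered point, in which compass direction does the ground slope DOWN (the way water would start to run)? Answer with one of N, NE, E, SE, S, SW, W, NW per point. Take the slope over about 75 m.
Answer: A W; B N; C S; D NE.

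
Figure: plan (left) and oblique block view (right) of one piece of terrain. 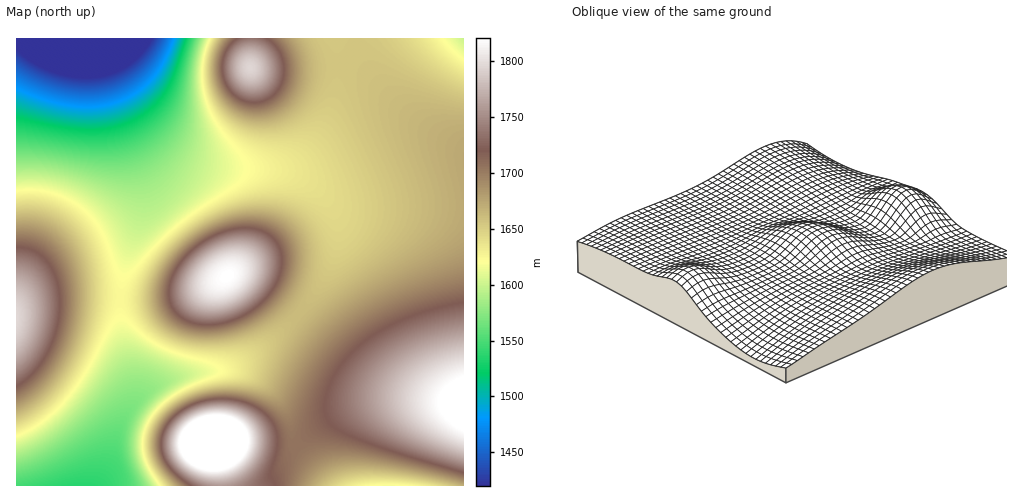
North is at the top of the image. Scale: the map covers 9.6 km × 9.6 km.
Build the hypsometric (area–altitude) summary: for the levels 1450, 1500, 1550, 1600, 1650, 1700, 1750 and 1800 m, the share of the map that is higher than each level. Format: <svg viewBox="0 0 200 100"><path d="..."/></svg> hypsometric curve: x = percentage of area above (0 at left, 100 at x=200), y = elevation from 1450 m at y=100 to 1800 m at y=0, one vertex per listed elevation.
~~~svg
<svg viewBox="0 0 200 100"><path d="M194 100l-5-14-8-15-23-14-41-14-62-14-29-15-17-14"/></svg>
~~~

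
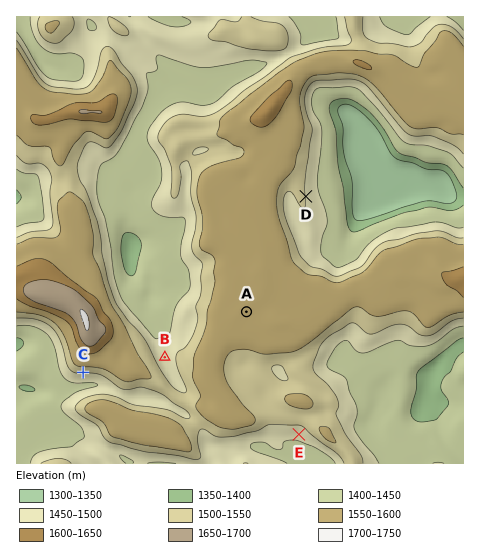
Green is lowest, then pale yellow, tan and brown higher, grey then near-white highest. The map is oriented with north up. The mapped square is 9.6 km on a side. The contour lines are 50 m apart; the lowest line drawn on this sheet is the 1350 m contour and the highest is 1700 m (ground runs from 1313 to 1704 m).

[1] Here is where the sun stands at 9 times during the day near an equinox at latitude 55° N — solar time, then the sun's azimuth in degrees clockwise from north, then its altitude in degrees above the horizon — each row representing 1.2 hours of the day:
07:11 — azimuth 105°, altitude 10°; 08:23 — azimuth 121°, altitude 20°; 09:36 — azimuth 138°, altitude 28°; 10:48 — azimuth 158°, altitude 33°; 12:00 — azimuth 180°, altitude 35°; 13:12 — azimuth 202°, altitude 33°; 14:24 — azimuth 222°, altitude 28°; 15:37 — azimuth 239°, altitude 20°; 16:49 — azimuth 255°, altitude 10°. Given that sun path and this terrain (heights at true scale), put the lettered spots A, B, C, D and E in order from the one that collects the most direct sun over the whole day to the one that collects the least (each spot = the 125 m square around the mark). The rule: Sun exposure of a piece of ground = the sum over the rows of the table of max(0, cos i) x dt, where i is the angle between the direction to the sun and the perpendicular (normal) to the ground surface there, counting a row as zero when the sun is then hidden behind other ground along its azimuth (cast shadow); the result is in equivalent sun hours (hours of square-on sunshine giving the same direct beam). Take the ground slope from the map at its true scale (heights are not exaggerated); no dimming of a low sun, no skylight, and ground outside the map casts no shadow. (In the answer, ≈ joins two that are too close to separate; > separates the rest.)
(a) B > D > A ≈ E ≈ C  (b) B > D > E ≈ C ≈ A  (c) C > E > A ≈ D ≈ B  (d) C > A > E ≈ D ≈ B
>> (c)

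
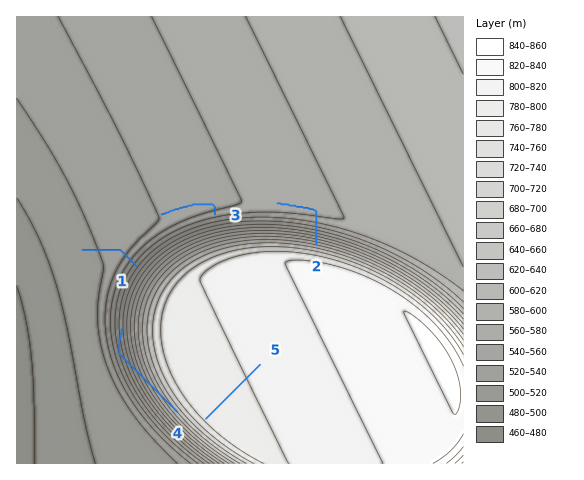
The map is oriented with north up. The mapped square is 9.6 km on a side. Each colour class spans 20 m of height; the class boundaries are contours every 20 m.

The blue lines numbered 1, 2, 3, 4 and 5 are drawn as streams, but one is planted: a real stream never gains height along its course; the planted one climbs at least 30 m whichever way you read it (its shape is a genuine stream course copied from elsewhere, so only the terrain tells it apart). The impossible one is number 4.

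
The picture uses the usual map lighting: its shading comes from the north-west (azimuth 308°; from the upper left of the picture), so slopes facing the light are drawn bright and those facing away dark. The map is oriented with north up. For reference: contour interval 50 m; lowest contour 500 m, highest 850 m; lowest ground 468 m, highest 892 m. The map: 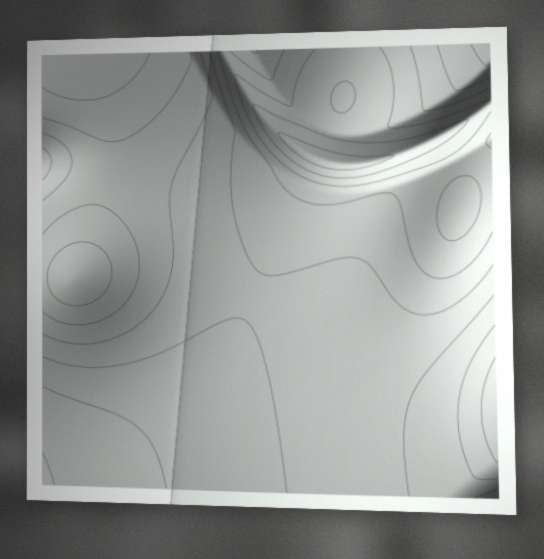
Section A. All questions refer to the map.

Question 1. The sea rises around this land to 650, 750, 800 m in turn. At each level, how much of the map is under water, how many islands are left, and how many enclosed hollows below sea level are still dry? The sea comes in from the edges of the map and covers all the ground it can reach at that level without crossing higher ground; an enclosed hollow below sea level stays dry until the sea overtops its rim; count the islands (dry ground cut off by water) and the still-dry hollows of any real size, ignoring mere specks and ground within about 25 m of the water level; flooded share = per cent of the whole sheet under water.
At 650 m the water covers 23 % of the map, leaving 0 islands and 0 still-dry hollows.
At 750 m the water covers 73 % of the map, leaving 0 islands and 0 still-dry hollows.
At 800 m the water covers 87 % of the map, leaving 0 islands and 0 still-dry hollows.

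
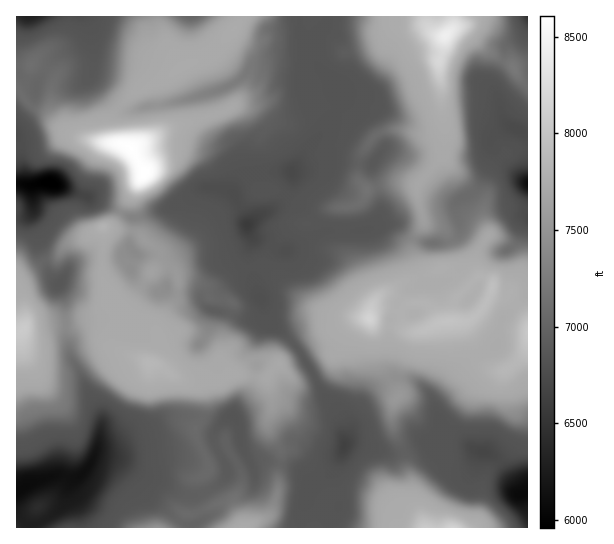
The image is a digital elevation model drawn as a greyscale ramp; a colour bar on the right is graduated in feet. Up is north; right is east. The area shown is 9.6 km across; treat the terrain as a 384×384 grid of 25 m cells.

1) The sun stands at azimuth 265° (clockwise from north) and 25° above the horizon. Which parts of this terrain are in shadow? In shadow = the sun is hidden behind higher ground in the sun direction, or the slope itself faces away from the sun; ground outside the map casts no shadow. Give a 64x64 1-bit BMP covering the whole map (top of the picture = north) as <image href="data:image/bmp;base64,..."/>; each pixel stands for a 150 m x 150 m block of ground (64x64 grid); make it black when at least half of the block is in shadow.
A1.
<image width="64" height="64" href="data:image/bmp;base64,Qk0+AgAAAAAAAD4AAAAoAAAAQAAAAEAAAAABAAEAAAAAAAACAAATCwAAEwsAAAIAAAAAAAAA////AAAAAAAAAAAAwAAADwAAAADgAAAfAAAAAGAAAD8AAAAAYAADDgAAAABgAA4OAAAAAGAAHAwAAAAAAAA4AAAAAAAAAAAAAAAAAAAAAAAAwAAAAAAAAABAAAAAAAAAAGAAAAAAAAAAYAAAAAAAAAAAAAAAAAAAAAAAAAAAAAAAAAAAEAAAAAAAAAAAADAABAAAAAwAYAAEAAAAHAAAAAQAAAAcAAAABgAAADgAAAAGAAAAMAAAAAYAAABgAAAABAAADAAAAAAAAAAIAAAAACAAAAAAAAAAAAAAAAAAAAAAAAIAAAAAABgABgAAAAAAOAAGAAAAAAA4AAQAAAAAADgAAAAAAAAAcAACAAAAAABgAAIAAAAAAEAAAgAAAAAYAAAAAAAAAAAAAAAAAAAADgAAAAAAAAAOAAAAAAAAAAxAAAAAAAAAAMAAwAAAAAAAwABwAAAAAAAAAHgAAAAAAwAAfgAAAAADAAB/AAAAAMAAAH8AAAAB4AAAcAAAAAHAAABwAAAAAeAAAGAAAAAB4AAAAAAAAAHgAAAAAAAAAeAAAAAAAAAB4AAAAAAAAAHgAAAAAAAAAcAAAAAAAAABwAAAAAAAAAPAAAAAAAAAA+AAAAAAAAAHwAAAAAgAAAPAAAAAAAAAAwAAAAAAAAADgAAAAAYAAAGAAAAABgAAAMwAAAACAAAADw=="/>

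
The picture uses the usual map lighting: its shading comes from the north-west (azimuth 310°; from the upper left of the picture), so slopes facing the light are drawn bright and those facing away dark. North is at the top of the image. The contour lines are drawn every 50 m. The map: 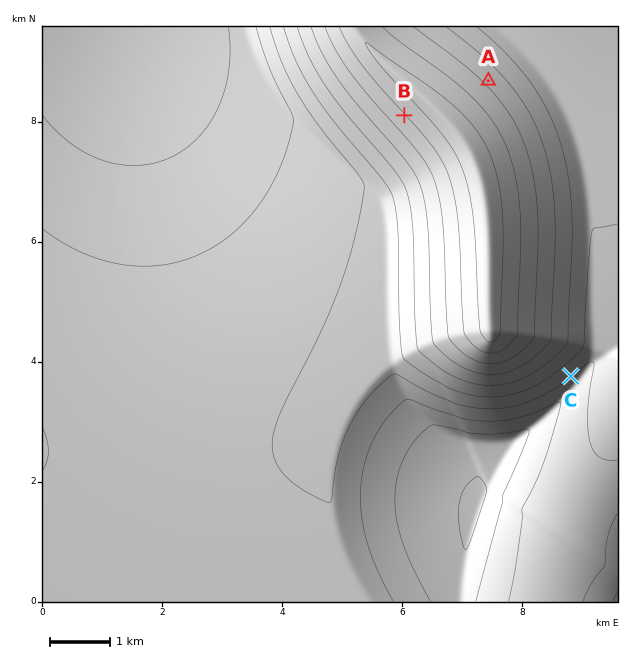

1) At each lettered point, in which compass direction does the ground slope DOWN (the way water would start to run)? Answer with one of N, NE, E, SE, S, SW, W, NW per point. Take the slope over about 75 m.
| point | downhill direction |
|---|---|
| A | NE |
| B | SW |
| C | SE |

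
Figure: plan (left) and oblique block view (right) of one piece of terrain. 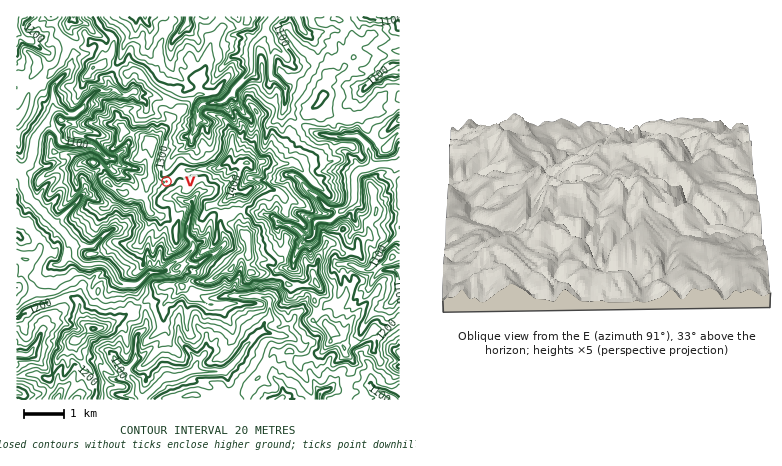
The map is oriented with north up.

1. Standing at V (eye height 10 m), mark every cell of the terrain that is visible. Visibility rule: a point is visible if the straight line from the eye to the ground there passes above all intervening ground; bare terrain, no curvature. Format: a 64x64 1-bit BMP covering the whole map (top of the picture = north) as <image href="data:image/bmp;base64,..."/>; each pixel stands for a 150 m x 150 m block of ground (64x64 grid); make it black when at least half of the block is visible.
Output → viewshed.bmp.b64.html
<image width="64" height="64" href="data:image/bmp;base64,Qk0+AgAAAAAAAD4AAAAoAAAAQAAAAEAAAAABAAEAAAAAAAACAAATCwAAEwsAAAIAAAAAAAAA////AAAAAAAAAAAAAAAAAAAAAAAAAAAAAAAAAAAAAAAAAAAAAAAAAAAAAAAAAAAAAAAAAAAAAAAAAAAAAAAAAAAAAAAAAAAAAAAAAAAAAAAAAAAAAAAAAAAAAAAAAAAAAAAAAAAAAAAAAAAAAAAAAAAAAAAAAAAAAAAAAAAAAAAAAAAAAAAAAAAAAAAAAAAAAAAAAAAAAAAAAAAAAAAAAAAAAAAAAAAAAAAAA8AAAAAAAAAB4AAAAAAAAADwAAAAAAAAAHgAAAAAAAAAHgAAAAAAAAGOAAAAAAAAAAwAAAAAAAAgTAAAAAAAACAOAAAAAAAAIAgAAAAAAAByAAAAAAAAA/MAAAAAAAAD+8AAAAAAAAPj4AAAAAAAA1jwAAAAAAAD2PgAAAAAAAHd+AAAAAAAAf/gAAAAAAAD+9AAAAAAAAPgYAAAAAAAA+AgAAAAAAAB4DAAAAAAAAGAMAAAAAAAAIAwAAAAAAAA8DAAAAAAAAAgEAAAAAAAADAgAAAAAAAAGcAAAAAAAAAIAAAAAAAAAAAAAAAAAAAAA4AAAAAAAAAAQAAAAAAAAAAAAAAAAAAAAAAAAAAAAAAAAAAAAAAAAAEAAAAAAAAAAQAAAAAAAAAAAAAAAAAAAAAAAAAAAAAAAIAAAAAAAAAAYAAAAAAAAAAwAAAAAAAAAAYAAAAAAAAAAgAAAA=="/>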